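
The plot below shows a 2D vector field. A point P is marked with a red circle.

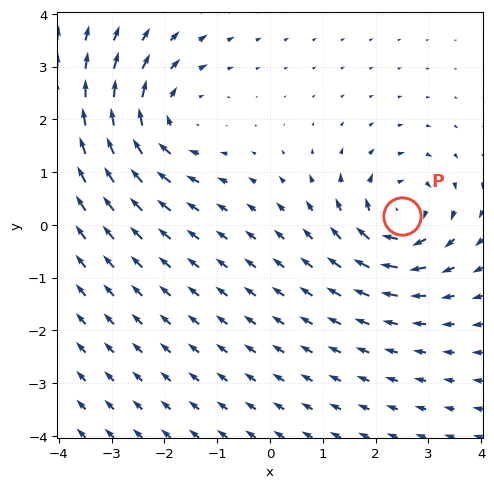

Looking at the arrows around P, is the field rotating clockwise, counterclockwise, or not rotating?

clockwise

Near P at (2.5, 0.2) the arrows circulate clockwise. The curl (z-component) there is about -5; negative curl means clockwise rotation.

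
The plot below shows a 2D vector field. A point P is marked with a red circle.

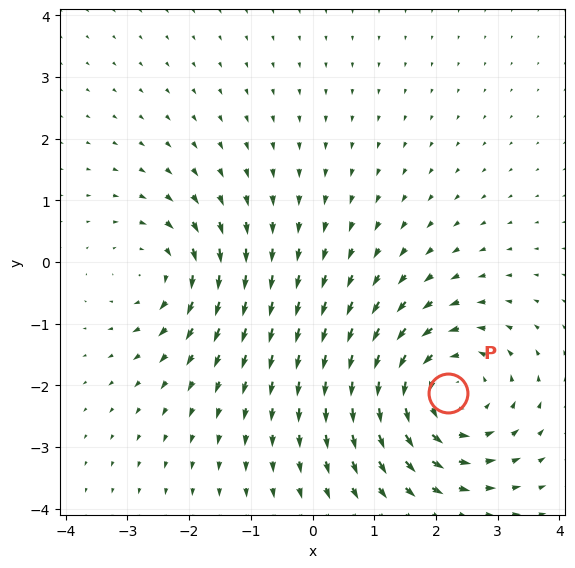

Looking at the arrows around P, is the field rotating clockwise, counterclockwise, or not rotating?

counterclockwise

Near P at (2.2, -2.1) the arrows circulate counterclockwise. The curl (z-component) there is about +4; positive curl means counterclockwise rotation.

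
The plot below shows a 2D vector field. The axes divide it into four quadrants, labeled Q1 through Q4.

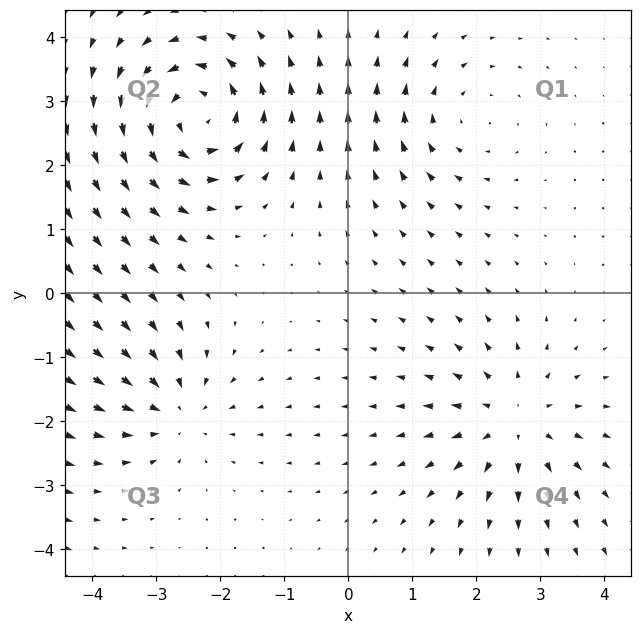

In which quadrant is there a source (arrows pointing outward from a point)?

The source sits at approximately (2.6, -2.0), which lies in quadrant Q4. The divergence there is about +4, positive as expected for a source.

Q4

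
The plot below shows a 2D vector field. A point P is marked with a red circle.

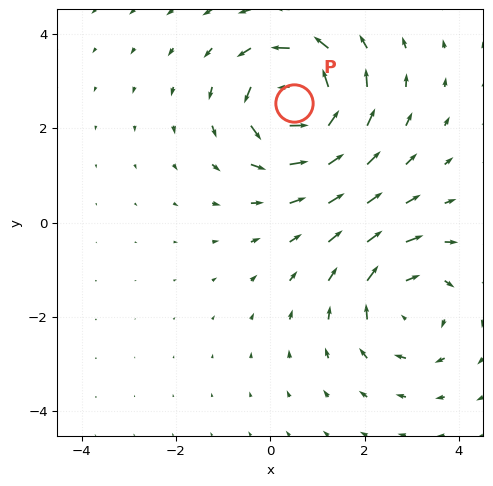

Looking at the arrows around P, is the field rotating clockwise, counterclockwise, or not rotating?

Near P at (0.5, 2.5) the arrows circulate counterclockwise. The curl (z-component) there is about +6; positive curl means counterclockwise rotation.

counterclockwise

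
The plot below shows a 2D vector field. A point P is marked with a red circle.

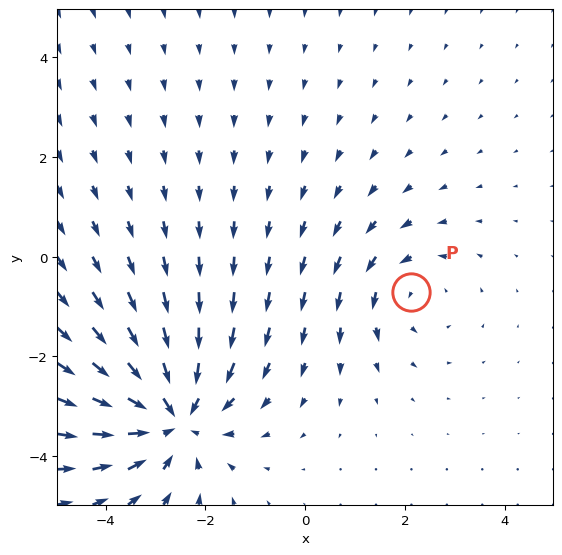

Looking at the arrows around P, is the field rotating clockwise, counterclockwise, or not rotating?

counterclockwise

Near P at (2.1, -0.7) the arrows circulate counterclockwise. The curl (z-component) there is about +2; positive curl means counterclockwise rotation.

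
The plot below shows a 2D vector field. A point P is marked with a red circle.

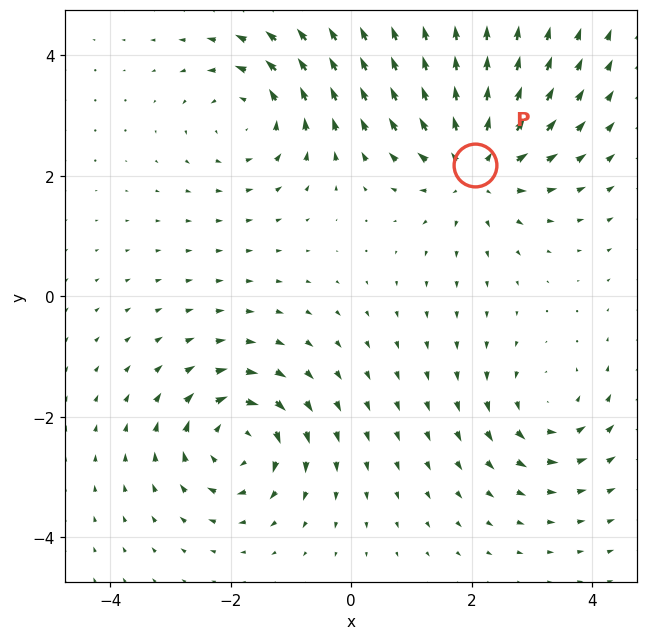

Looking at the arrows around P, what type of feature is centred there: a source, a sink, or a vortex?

source

At P (2.1, 2.2) the arrows spread outward. Divergence about +5, curl ≈0 — positive divergence with near-zero curl is a source.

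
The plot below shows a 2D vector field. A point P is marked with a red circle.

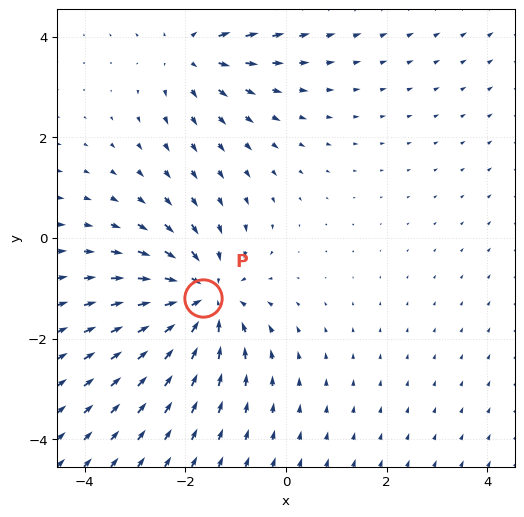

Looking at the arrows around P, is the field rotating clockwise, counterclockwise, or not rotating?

Near P at (-1.6, -1.2) the arrows show no circulation. The curl there is ≈0.

not rotating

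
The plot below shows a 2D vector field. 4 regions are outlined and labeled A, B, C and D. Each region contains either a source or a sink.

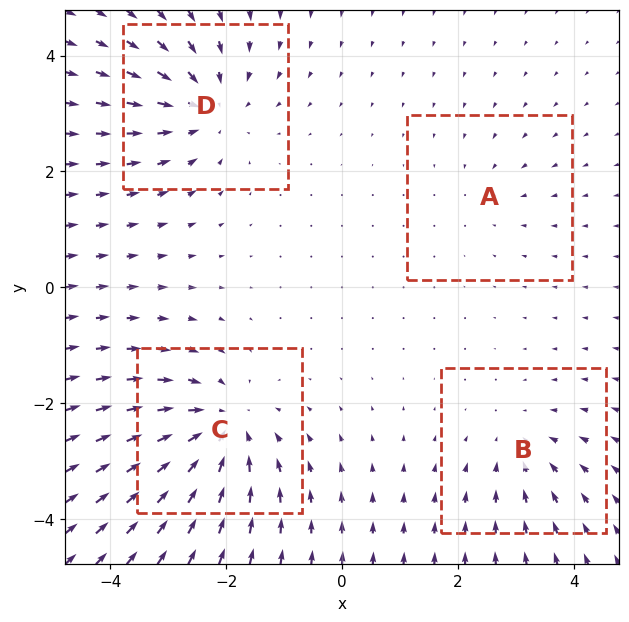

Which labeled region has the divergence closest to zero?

A

Divergence at each region's feature centre — A: about -2, B: about -3, C: about -6, D: about -5. Region A is closest to zero.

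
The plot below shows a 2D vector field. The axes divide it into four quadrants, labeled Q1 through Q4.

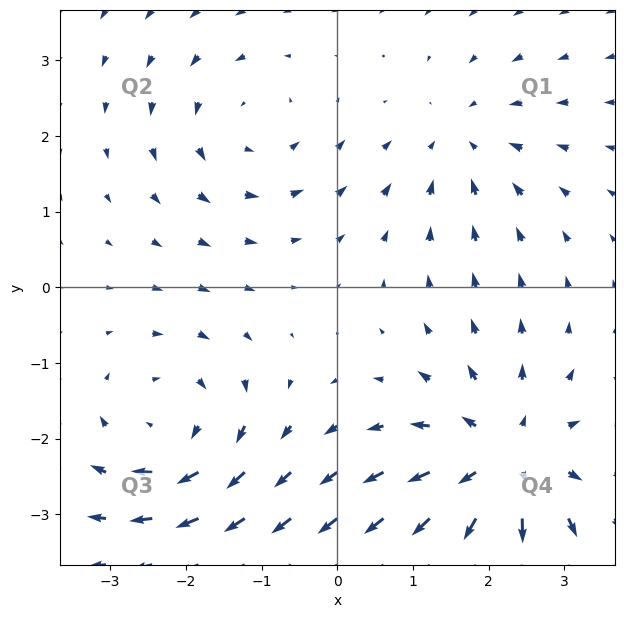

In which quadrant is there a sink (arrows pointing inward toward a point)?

Q1

The sink sits at approximately (1.7, 1.9), which lies in quadrant Q1. The divergence there is about -3, negative as expected for a sink.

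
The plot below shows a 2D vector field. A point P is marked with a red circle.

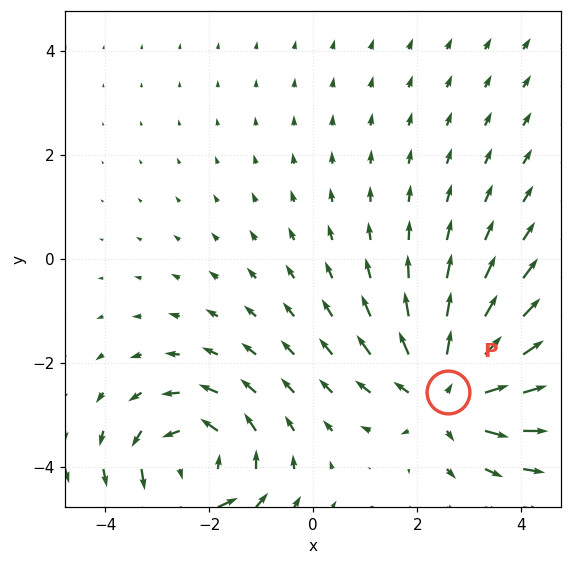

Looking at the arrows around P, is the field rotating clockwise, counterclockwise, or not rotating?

not rotating

Near P at (2.6, -2.6) the arrows show no circulation. The curl there is ≈0.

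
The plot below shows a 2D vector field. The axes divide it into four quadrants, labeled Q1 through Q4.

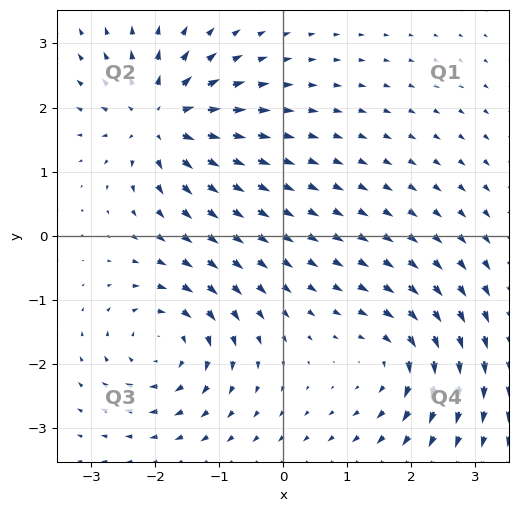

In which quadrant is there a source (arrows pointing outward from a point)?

The source sits at approximately (-1.9, 1.8), which lies in quadrant Q2. The divergence there is about +6, positive as expected for a source.

Q2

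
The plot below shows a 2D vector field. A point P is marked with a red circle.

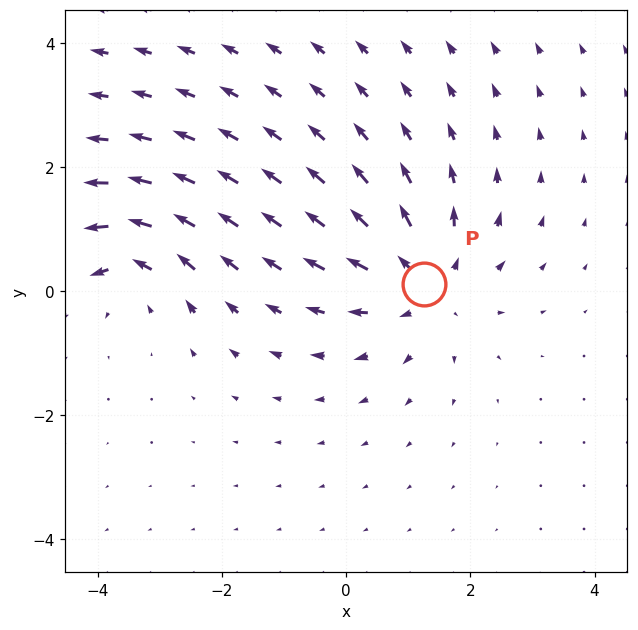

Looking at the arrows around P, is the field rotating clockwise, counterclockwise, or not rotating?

Near P at (1.3, 0.1) the arrows show no circulation. The curl there is ≈0.

not rotating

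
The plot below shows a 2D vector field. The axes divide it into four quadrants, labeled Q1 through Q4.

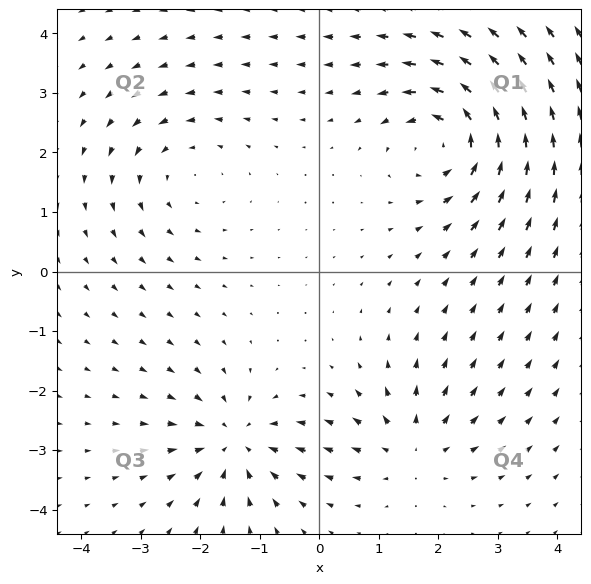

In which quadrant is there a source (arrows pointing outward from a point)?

Q4

The source sits at approximately (1.6, -3.0), which lies in quadrant Q4. The divergence there is about +3, positive as expected for a source.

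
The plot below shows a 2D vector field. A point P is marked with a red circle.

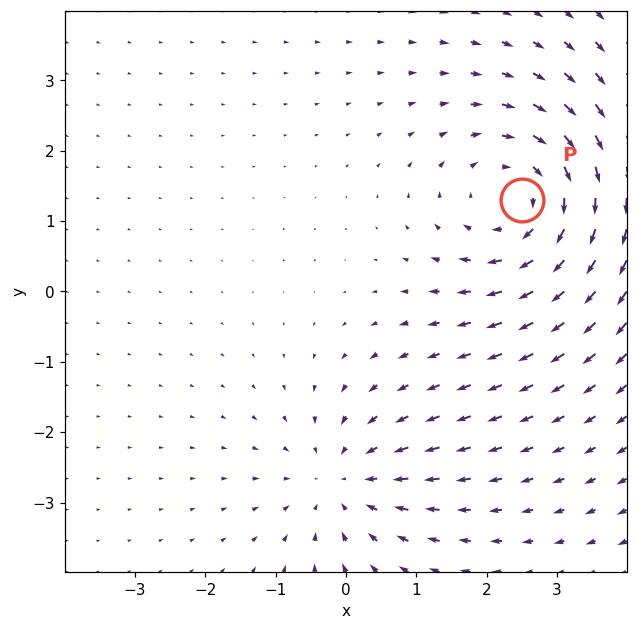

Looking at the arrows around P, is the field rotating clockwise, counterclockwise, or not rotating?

clockwise

Near P at (2.5, 1.3) the arrows circulate clockwise. The curl (z-component) there is about -4; negative curl means clockwise rotation.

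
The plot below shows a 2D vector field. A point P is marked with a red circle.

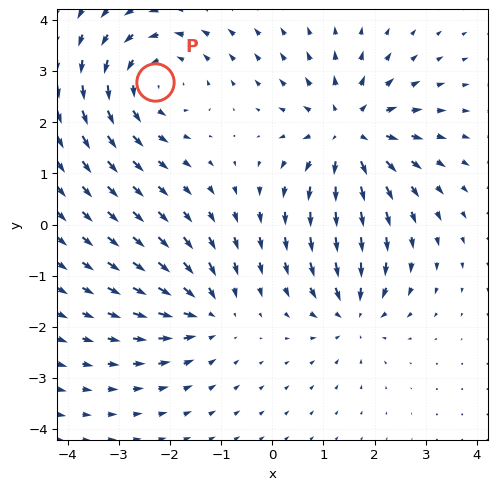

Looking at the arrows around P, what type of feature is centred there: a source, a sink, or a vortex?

vortex

At P (-2.3, 2.8) the arrows circulate counterclockwise. Divergence ≈0, curl about +4 — near-zero divergence with nonzero curl is a vortex.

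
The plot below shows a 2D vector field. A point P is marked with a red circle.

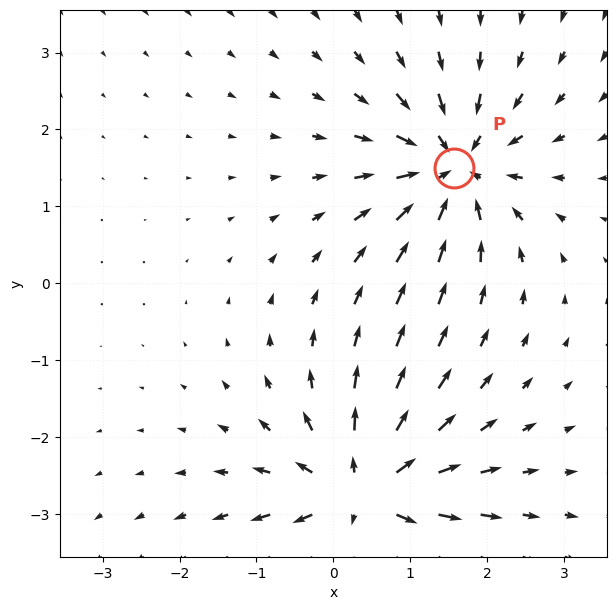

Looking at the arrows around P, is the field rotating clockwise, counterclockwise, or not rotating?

not rotating

Near P at (1.6, 1.5) the arrows show no circulation. The curl there is ≈0.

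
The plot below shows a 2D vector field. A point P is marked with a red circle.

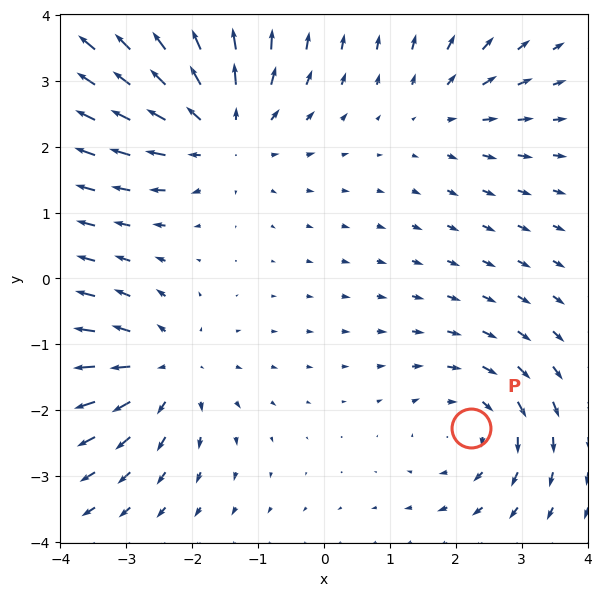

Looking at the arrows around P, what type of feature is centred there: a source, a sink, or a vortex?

vortex

At P (2.2, -2.3) the arrows circulate clockwise. Divergence ≈0, curl about -4 — near-zero divergence with nonzero curl is a vortex.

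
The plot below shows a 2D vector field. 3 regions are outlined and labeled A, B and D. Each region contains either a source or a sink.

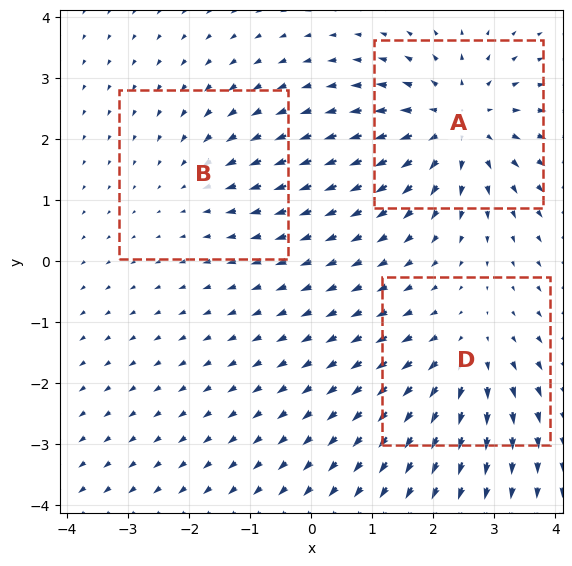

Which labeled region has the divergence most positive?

Divergence at each region's feature centre — A: about +4, B: about -2, D: about +3. Region A is most positive.

A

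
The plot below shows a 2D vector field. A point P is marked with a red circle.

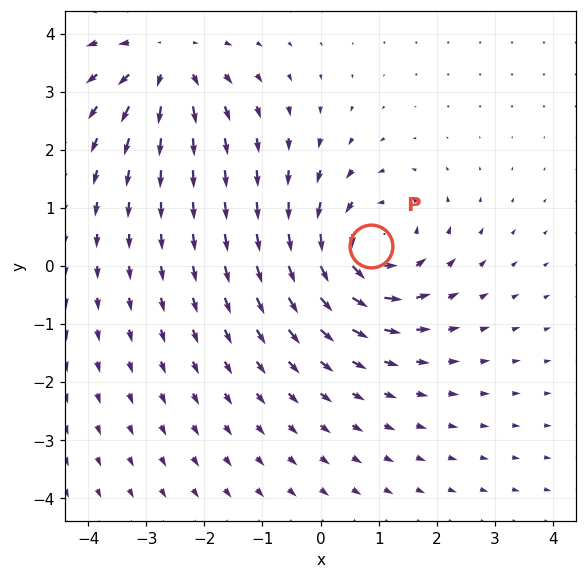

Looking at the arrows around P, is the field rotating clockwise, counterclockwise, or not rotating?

Near P at (0.9, 0.3) the arrows circulate counterclockwise. The curl (z-component) there is about +5; positive curl means counterclockwise rotation.

counterclockwise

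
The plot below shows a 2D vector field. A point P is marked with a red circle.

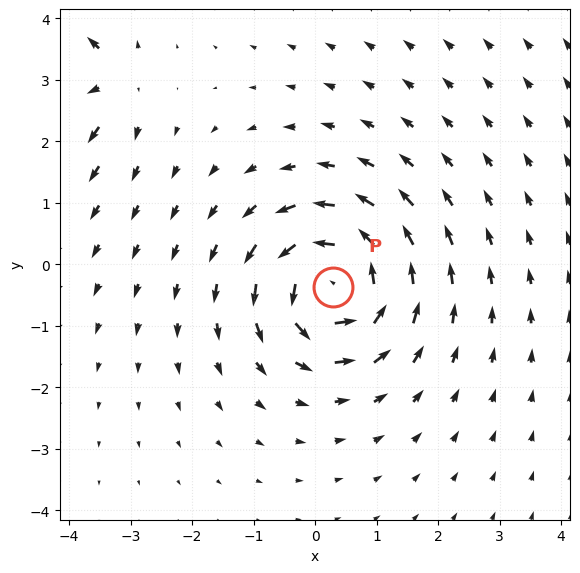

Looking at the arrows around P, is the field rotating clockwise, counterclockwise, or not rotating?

Near P at (0.3, -0.4) the arrows circulate counterclockwise. The curl (z-component) there is about +7; positive curl means counterclockwise rotation.

counterclockwise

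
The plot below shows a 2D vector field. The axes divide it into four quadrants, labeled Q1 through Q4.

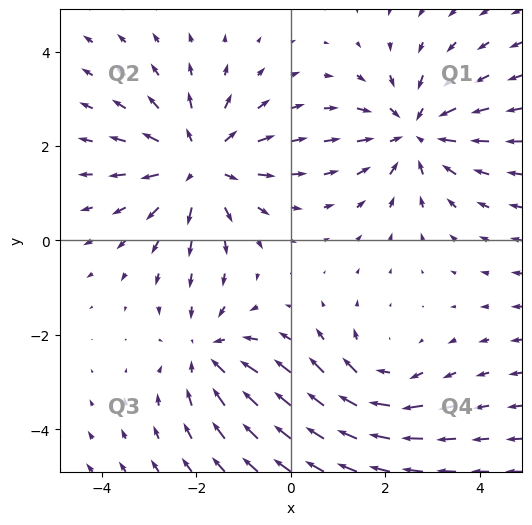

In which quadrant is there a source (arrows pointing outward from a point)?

The source sits at approximately (-1.9, 1.6), which lies in quadrant Q2. The divergence there is about +4, positive as expected for a source.

Q2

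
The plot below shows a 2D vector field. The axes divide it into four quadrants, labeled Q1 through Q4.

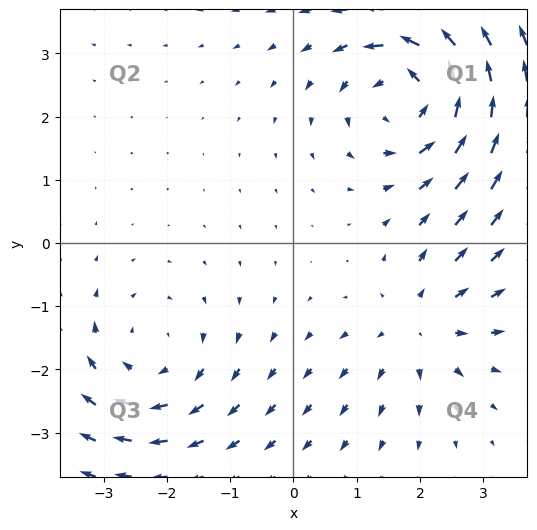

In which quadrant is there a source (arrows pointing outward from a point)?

Q4

The source sits at approximately (2.0, -1.3), which lies in quadrant Q4. The divergence there is about +3, positive as expected for a source.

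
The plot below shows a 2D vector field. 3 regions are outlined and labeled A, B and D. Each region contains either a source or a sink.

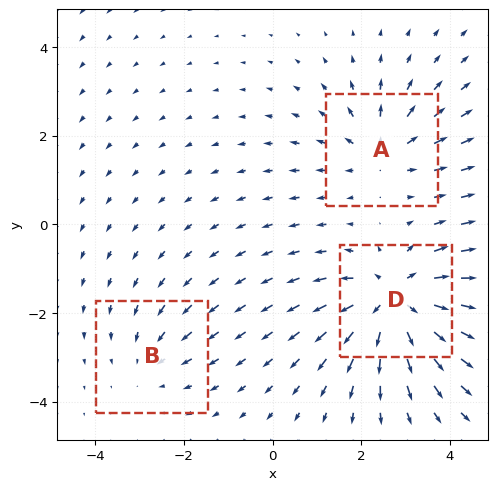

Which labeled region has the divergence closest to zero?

B

Divergence at each region's feature centre — A: about +3, B: about -2, D: about +5. Region B is closest to zero.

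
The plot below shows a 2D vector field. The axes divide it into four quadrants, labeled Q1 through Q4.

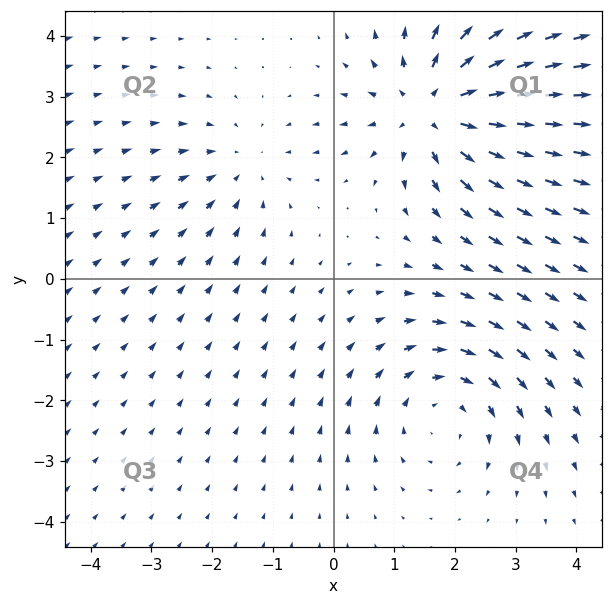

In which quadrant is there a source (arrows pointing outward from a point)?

Q1

The source sits at approximately (1.7, 2.8), which lies in quadrant Q1. The divergence there is about +5, positive as expected for a source.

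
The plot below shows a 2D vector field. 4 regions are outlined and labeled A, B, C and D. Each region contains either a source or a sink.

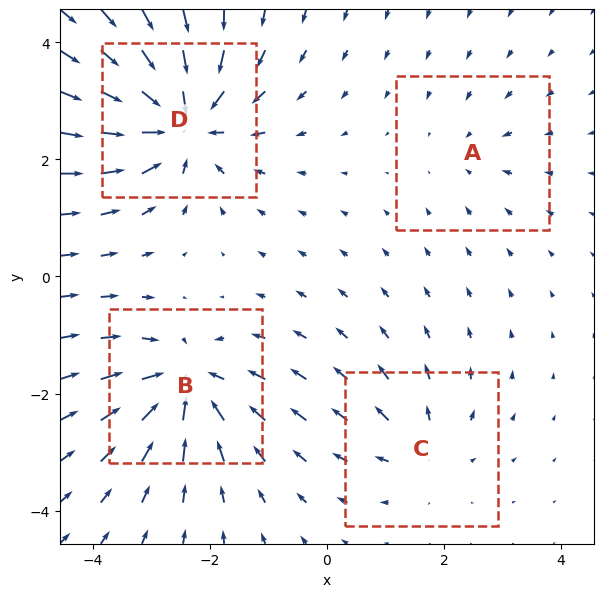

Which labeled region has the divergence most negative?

D

Divergence at each region's feature centre — A: about -2, B: about -6, C: about +3, D: about -8. Region D is most negative.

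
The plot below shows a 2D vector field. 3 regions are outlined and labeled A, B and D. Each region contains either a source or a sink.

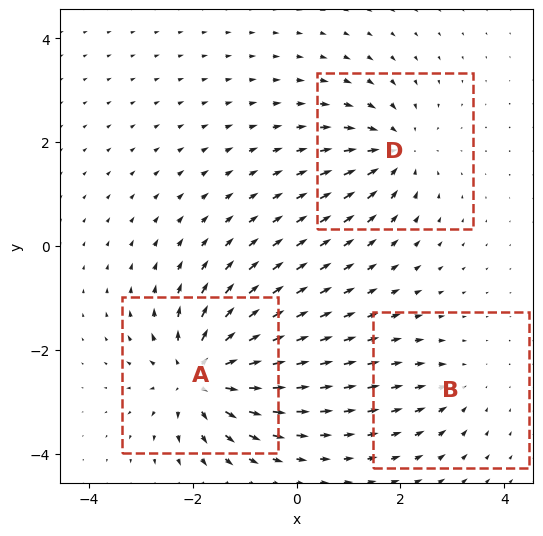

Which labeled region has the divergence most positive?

Divergence at each region's feature centre — A: about +5, B: about -2, D: about -4. Region A is most positive.

A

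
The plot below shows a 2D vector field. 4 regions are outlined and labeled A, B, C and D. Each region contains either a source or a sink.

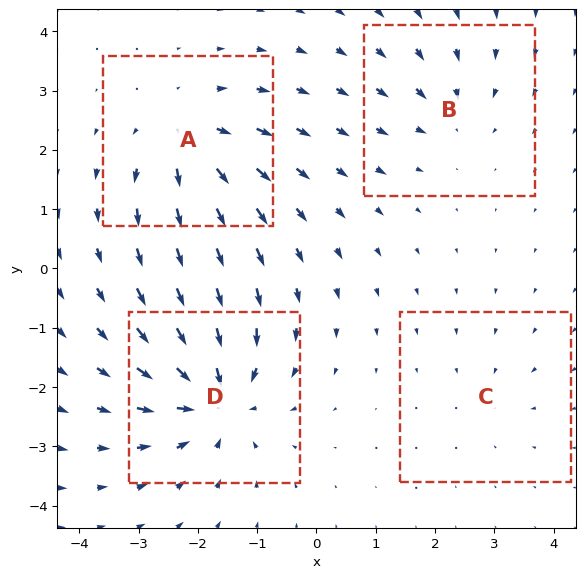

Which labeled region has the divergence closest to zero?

C

Divergence at each region's feature centre — A: about +5, B: about -3, C: about -2, D: about -7. Region C is closest to zero.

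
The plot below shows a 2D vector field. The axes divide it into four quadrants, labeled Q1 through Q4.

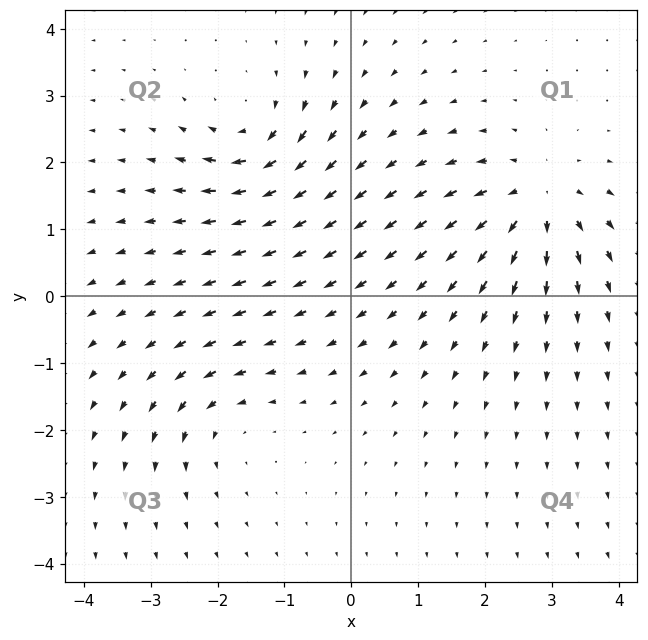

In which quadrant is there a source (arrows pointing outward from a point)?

Q1

The source sits at approximately (2.8, 1.4), which lies in quadrant Q1. The divergence there is about +6, positive as expected for a source.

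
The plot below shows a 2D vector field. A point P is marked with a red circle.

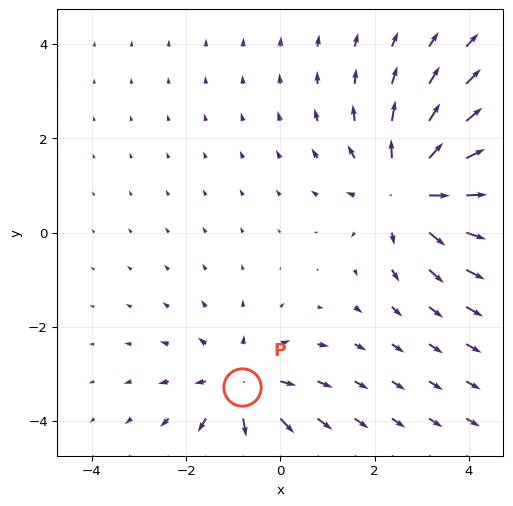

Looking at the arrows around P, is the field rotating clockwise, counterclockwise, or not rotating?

Near P at (-0.8, -3.3) the arrows show no circulation. The curl there is ≈0.

not rotating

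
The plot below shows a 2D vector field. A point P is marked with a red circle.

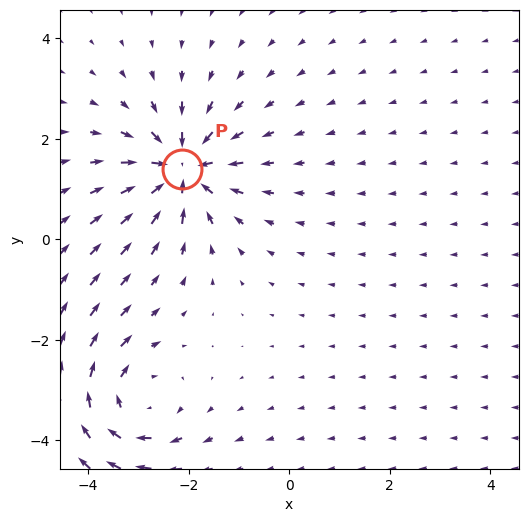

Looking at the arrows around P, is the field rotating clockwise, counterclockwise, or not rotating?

Near P at (-2.1, 1.4) the arrows show no circulation. The curl there is ≈0.

not rotating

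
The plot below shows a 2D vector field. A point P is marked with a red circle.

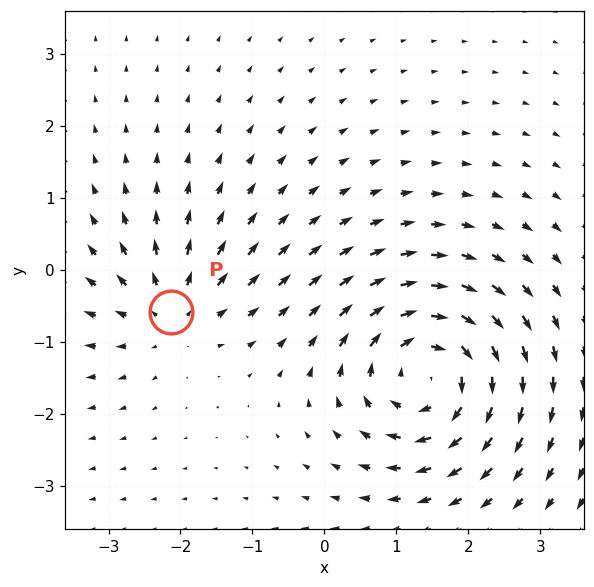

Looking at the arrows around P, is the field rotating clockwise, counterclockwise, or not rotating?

Near P at (-2.1, -0.6) the arrows show no circulation. The curl there is ≈0.

not rotating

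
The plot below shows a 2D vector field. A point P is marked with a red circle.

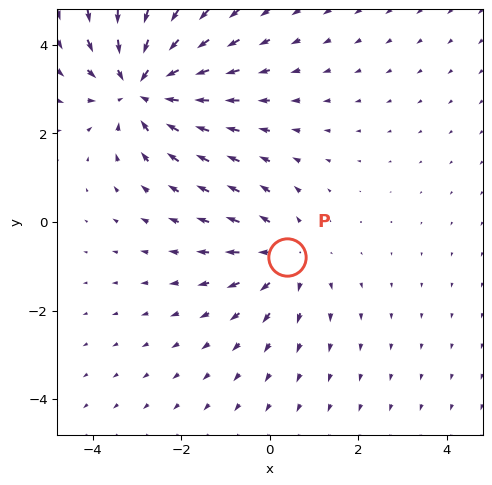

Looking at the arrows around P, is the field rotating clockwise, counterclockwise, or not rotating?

not rotating

Near P at (0.4, -0.8) the arrows show no circulation. The curl there is ≈0.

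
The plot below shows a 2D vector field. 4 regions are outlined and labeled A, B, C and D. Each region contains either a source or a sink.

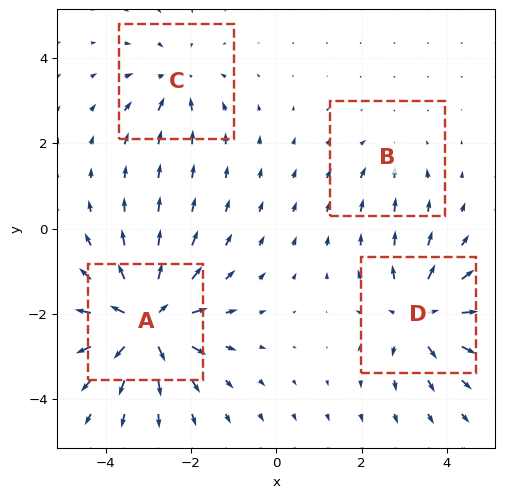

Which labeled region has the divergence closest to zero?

Divergence at each region's feature centre — A: about +8, B: about -2, C: about -4, D: about +6. Region B is closest to zero.

B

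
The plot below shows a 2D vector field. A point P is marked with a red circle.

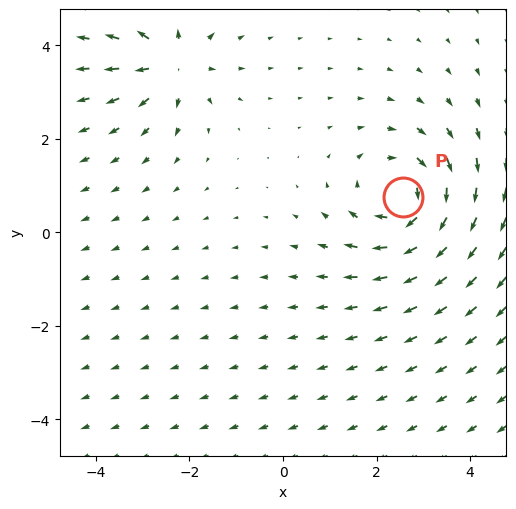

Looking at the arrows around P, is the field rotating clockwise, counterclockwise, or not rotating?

Near P at (2.6, 0.8) the arrows circulate clockwise. The curl (z-component) there is about -4; negative curl means clockwise rotation.

clockwise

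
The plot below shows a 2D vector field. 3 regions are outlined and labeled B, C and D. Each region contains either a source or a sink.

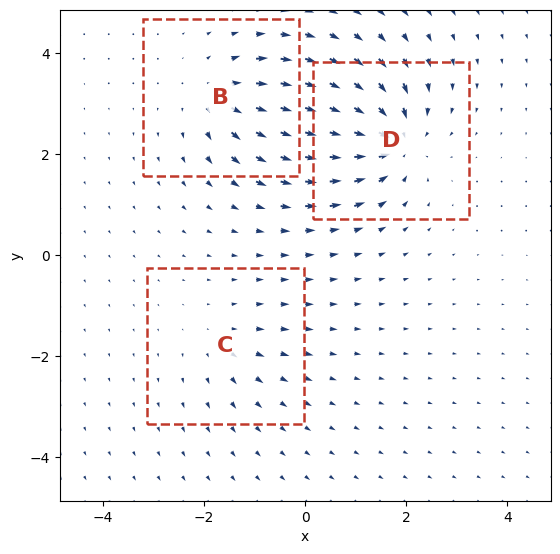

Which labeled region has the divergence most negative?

Divergence at each region's feature centre — B: about +4, C: about +2, D: about -6. Region D is most negative.

D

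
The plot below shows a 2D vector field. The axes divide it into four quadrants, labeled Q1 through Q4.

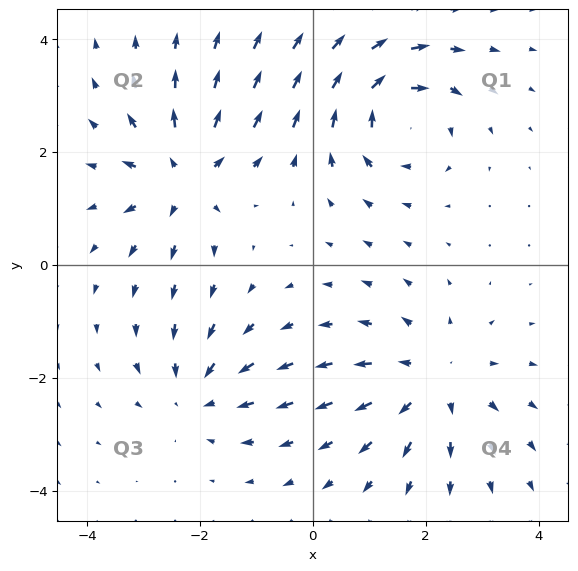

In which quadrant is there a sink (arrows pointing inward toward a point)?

Q3

The sink sits at approximately (-2.0, -2.3), which lies in quadrant Q3. The divergence there is about -3, negative as expected for a sink.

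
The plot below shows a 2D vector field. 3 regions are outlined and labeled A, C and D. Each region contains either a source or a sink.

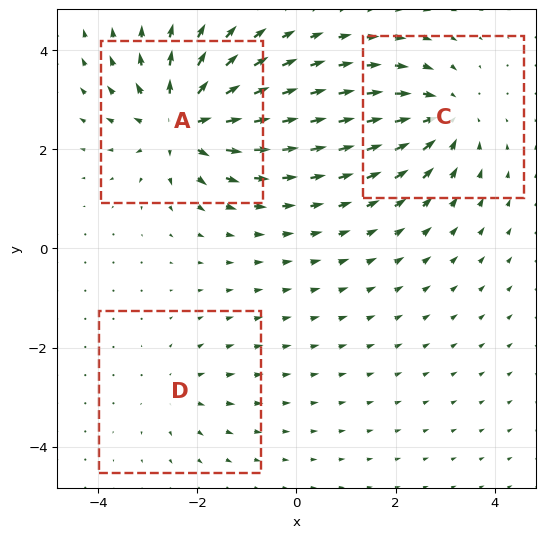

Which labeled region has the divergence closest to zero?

D

Divergence at each region's feature centre — A: about +5, C: about -4, D: about +2. Region D is closest to zero.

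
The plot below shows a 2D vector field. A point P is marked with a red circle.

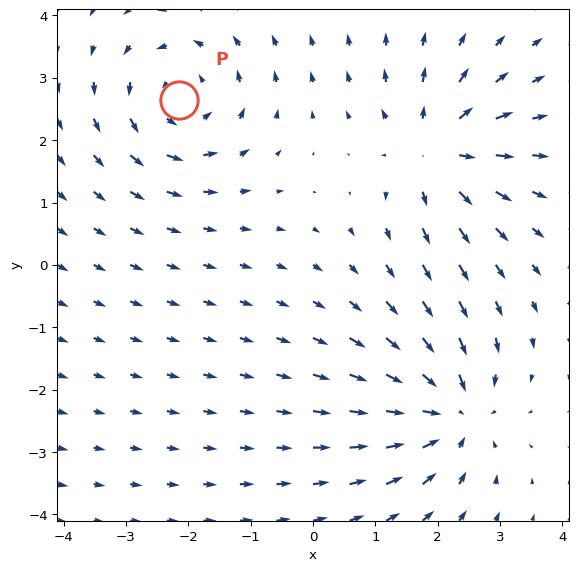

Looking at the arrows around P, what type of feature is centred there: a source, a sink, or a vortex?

vortex

At P (-2.1, 2.6) the arrows circulate counterclockwise. Divergence ≈0, curl about +5 — near-zero divergence with nonzero curl is a vortex.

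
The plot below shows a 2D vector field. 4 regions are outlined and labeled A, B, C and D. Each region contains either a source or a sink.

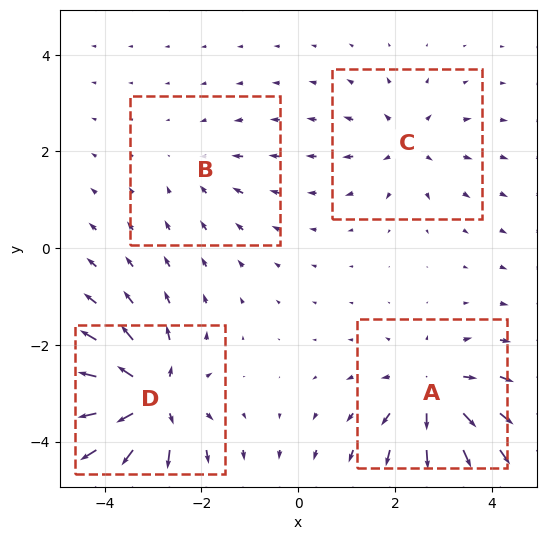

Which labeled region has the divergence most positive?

Divergence at each region's feature centre — A: about +6, B: about -3, C: about +4, D: about +8. Region D is most positive.

D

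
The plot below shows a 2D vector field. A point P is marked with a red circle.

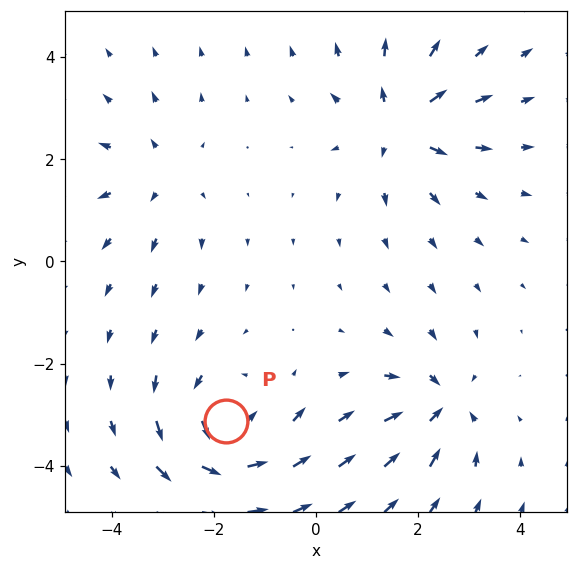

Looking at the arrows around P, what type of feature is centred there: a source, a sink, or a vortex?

At P (-1.8, -3.1) the arrows circulate counterclockwise. Divergence ≈0, curl about +6 — near-zero divergence with nonzero curl is a vortex.

vortex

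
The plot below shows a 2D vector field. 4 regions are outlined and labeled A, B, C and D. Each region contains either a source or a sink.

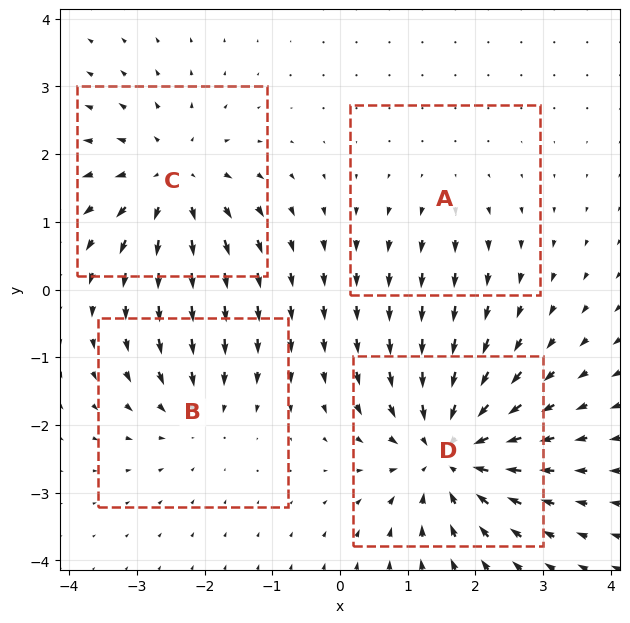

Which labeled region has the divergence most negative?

D

Divergence at each region's feature centre — A: about +2, B: about -4, C: about +5, D: about -7. Region D is most negative.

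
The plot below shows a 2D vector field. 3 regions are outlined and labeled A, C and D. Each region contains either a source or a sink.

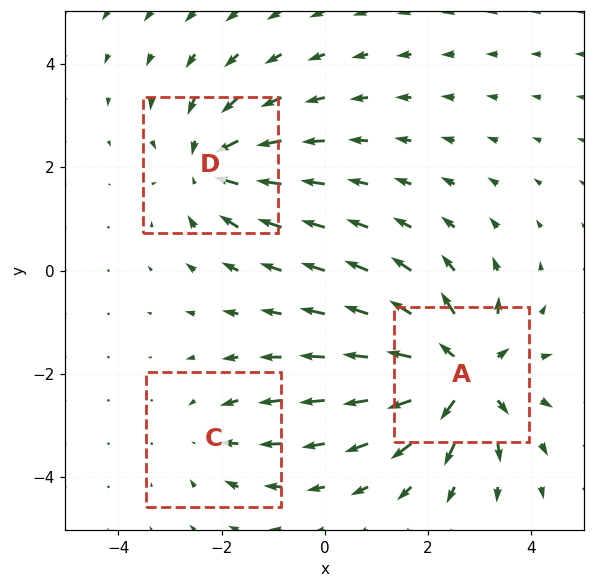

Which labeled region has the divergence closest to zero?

C

Divergence at each region's feature centre — A: about +5, C: about -2, D: about -3. Region C is closest to zero.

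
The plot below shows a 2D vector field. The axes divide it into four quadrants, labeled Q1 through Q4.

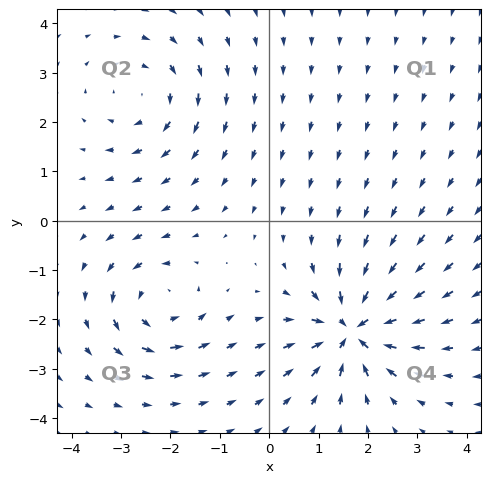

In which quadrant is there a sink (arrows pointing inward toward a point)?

The sink sits at approximately (1.7, -2.2), which lies in quadrant Q4. The divergence there is about -7, negative as expected for a sink.

Q4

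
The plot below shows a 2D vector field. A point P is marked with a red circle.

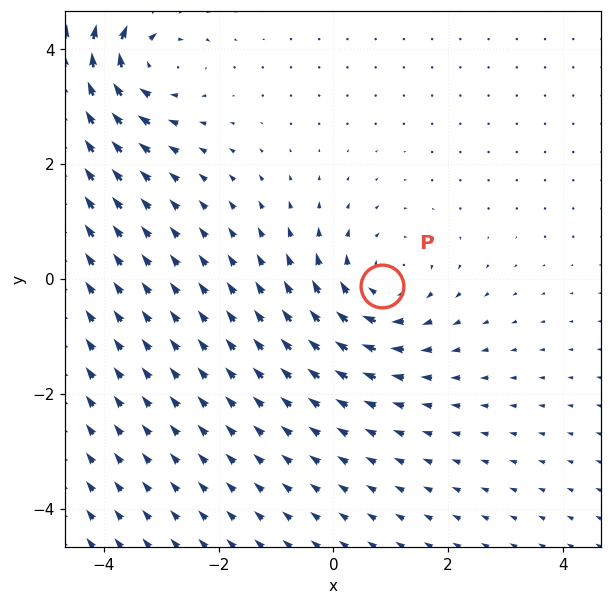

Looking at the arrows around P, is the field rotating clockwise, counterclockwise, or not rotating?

clockwise

Near P at (0.8, -0.1) the arrows circulate clockwise. The curl (z-component) there is about -3; negative curl means clockwise rotation.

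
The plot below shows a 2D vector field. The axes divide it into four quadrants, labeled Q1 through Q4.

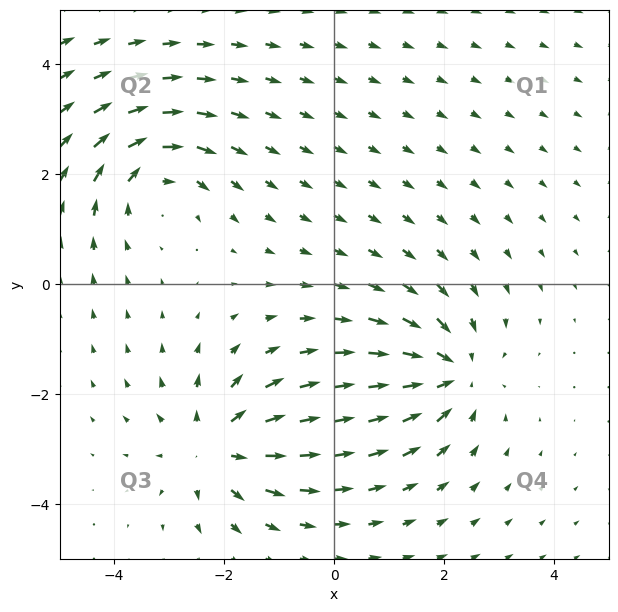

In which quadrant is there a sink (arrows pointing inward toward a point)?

The sink sits at approximately (2.1, -1.6), which lies in quadrant Q4. The divergence there is about -4, negative as expected for a sink.

Q4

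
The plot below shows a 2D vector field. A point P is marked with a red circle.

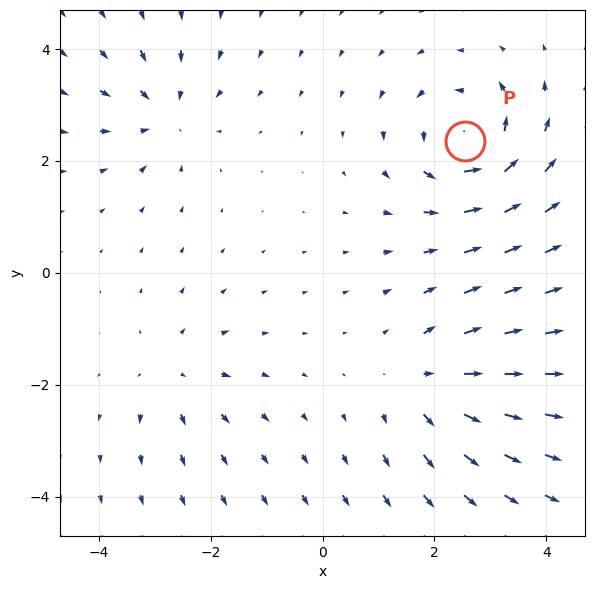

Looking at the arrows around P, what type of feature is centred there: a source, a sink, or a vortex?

At P (2.6, 2.4) the arrows circulate counterclockwise. Divergence ≈0, curl about +6 — near-zero divergence with nonzero curl is a vortex.

vortex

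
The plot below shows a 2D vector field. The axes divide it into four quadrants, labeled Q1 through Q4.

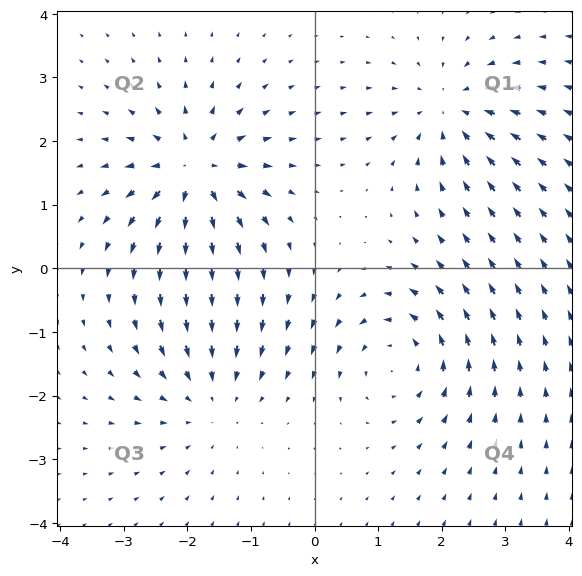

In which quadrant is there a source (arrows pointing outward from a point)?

Q2

The source sits at approximately (-1.9, 1.5), which lies in quadrant Q2. The divergence there is about +7, positive as expected for a source.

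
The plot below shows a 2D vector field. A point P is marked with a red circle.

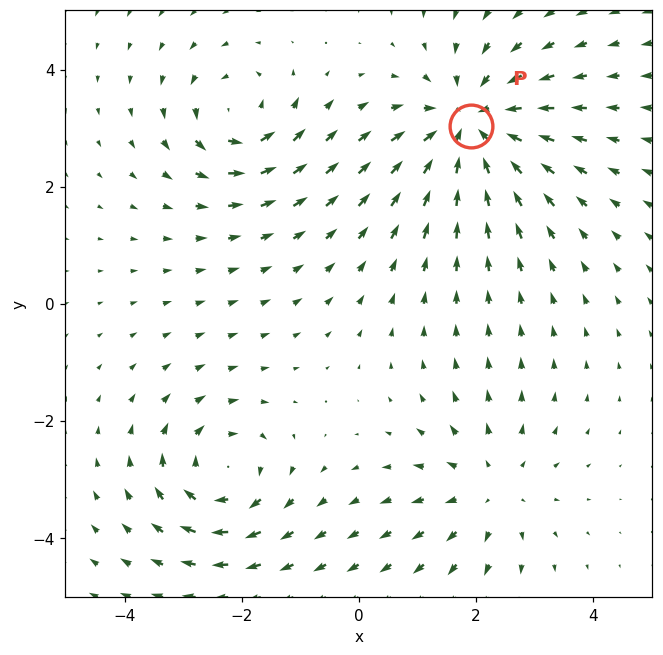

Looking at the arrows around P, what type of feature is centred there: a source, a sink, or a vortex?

sink

At P (1.9, 3.0) the arrows converge inward. Divergence about -4, curl ≈0 — negative divergence with near-zero curl is a sink.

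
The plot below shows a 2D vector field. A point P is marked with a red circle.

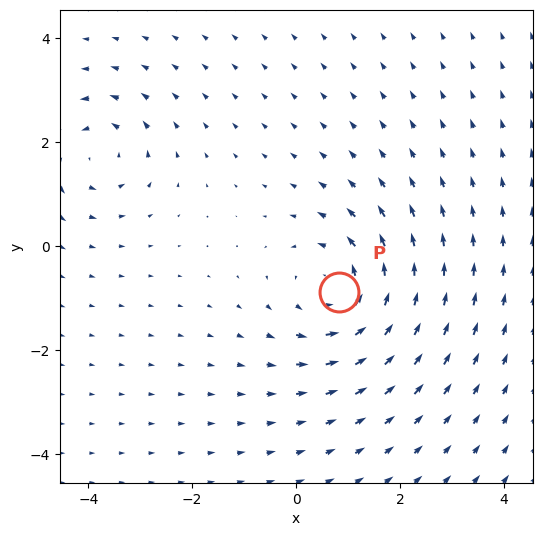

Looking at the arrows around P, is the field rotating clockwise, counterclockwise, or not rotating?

Near P at (0.8, -0.9) the arrows circulate counterclockwise. The curl (z-component) there is about +4; positive curl means counterclockwise rotation.

counterclockwise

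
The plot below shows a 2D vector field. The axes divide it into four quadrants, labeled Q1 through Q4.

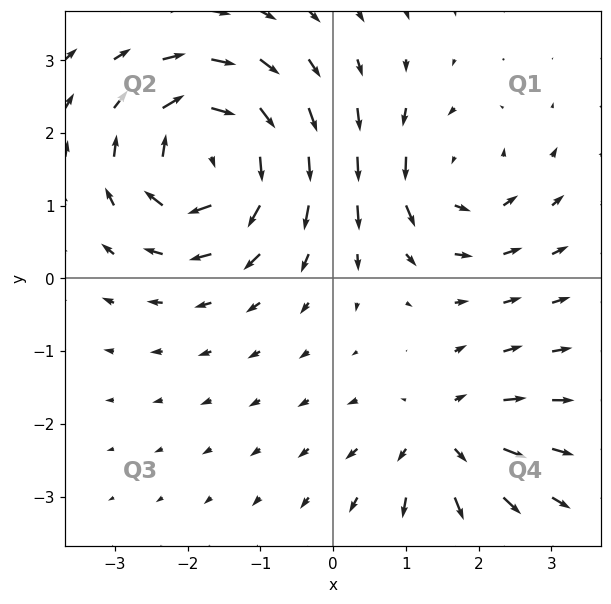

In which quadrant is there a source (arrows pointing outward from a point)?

The source sits at approximately (1.5, -2.2), which lies in quadrant Q4. The divergence there is about +4, positive as expected for a source.

Q4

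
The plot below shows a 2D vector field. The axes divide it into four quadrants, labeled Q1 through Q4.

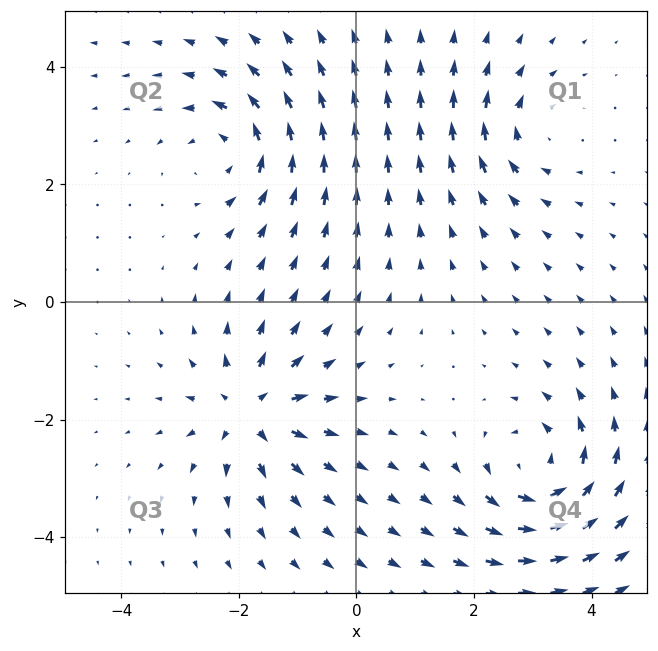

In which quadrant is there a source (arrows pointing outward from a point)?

Q3

The source sits at approximately (-1.8, -1.8), which lies in quadrant Q3. The divergence there is about +6, positive as expected for a source.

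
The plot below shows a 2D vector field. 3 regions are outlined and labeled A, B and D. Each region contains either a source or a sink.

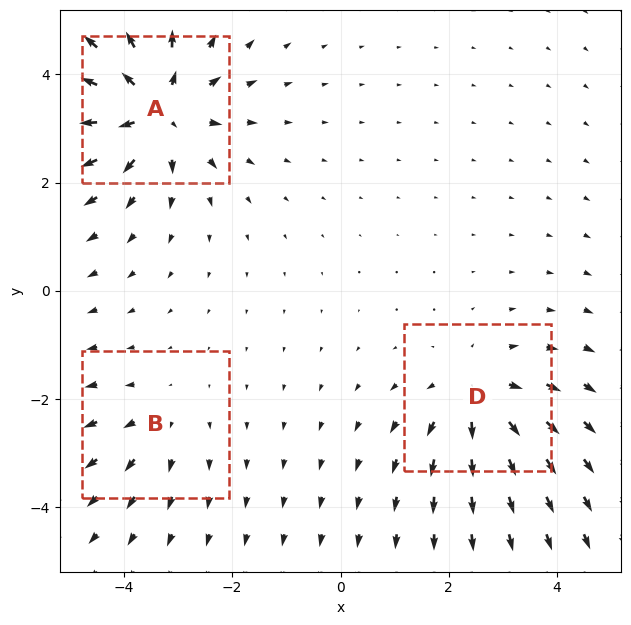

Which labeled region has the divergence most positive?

Divergence at each region's feature centre — A: about +5, B: about +2, D: about +3. Region A is most positive.

A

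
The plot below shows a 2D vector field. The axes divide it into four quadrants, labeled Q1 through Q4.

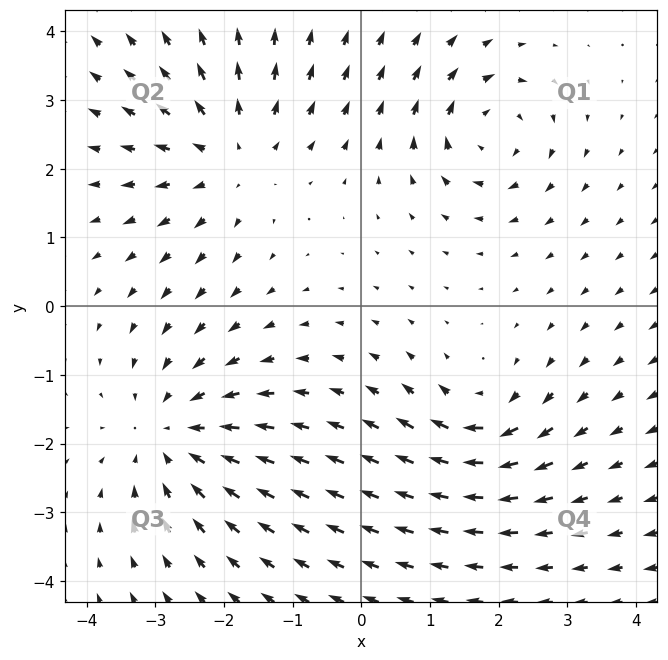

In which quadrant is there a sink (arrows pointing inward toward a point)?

The sink sits at approximately (-2.7, -1.9), which lies in quadrant Q3. The divergence there is about -4, negative as expected for a sink.

Q3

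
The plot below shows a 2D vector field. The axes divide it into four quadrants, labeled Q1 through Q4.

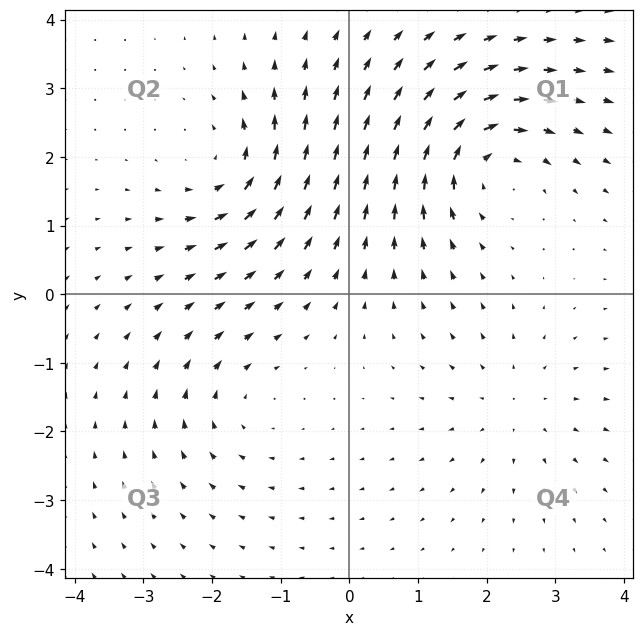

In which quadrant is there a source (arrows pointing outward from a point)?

The source sits at approximately (2.4, -1.6), which lies in quadrant Q4. The divergence there is about +3, positive as expected for a source.

Q4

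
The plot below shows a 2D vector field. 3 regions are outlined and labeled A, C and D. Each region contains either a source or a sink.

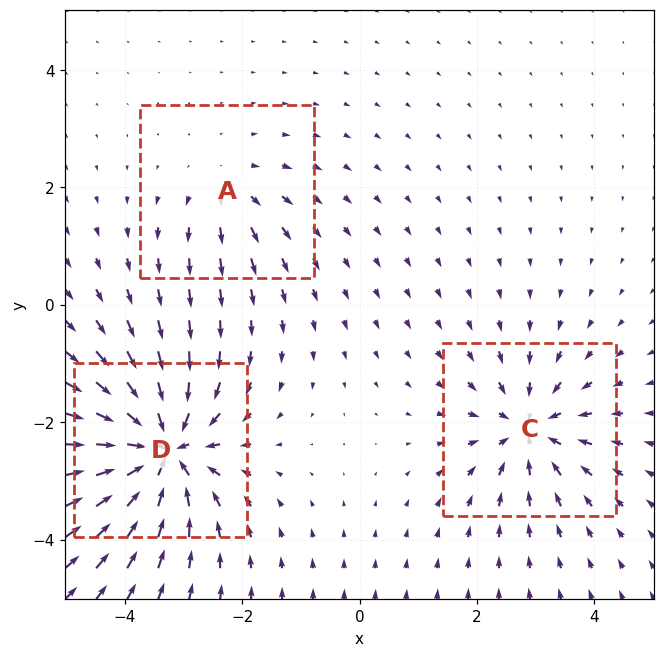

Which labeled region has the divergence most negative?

Divergence at each region's feature centre — A: about +2, C: about -4, D: about -7. Region D is most negative.

D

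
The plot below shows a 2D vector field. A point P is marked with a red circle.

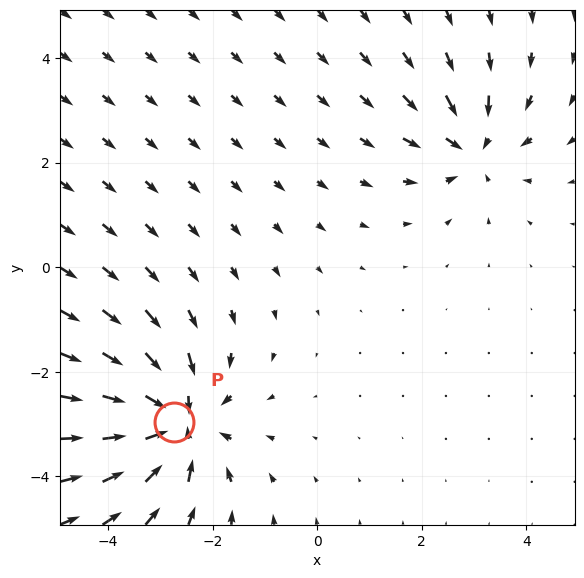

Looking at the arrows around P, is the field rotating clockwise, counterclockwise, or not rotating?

Near P at (-2.7, -3.0) the arrows show no circulation. The curl there is ≈0.

not rotating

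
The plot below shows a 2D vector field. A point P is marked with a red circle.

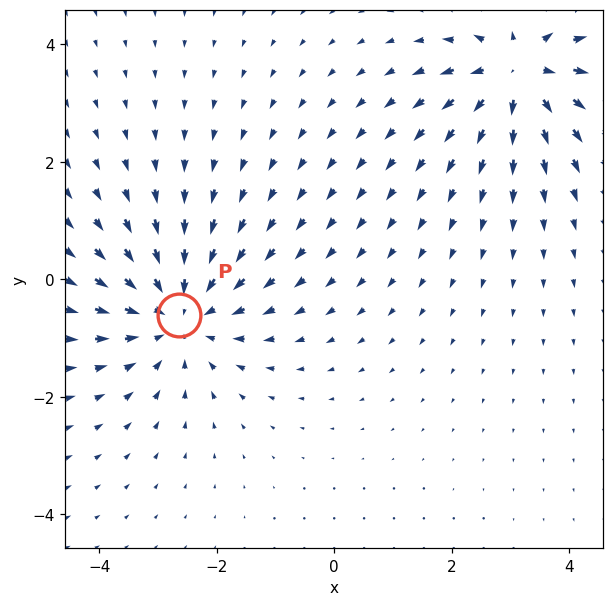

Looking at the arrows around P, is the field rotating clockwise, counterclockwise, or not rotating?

Near P at (-2.6, -0.6) the arrows show no circulation. The curl there is ≈0.

not rotating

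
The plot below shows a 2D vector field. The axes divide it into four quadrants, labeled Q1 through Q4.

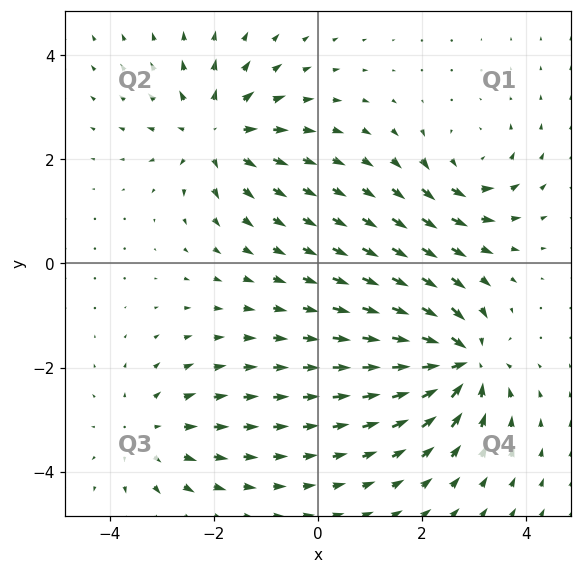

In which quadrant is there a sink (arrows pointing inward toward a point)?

Q4

The sink sits at approximately (2.7, -1.9), which lies in quadrant Q4. The divergence there is about -7, negative as expected for a sink.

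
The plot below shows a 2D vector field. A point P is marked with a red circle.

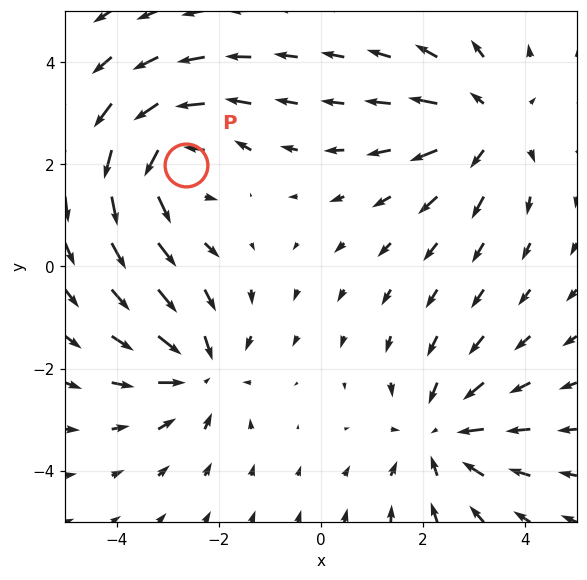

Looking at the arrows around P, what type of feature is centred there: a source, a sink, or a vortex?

At P (-2.6, 2.0) the arrows circulate counterclockwise. Divergence ≈0, curl about +5 — near-zero divergence with nonzero curl is a vortex.

vortex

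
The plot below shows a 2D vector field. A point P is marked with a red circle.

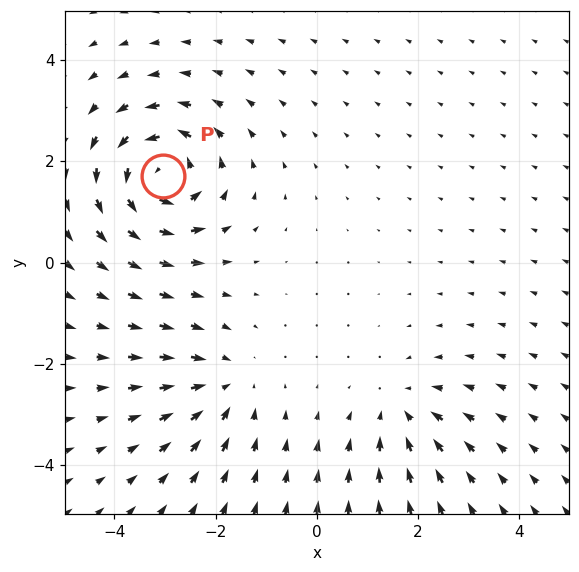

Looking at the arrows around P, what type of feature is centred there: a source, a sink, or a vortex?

vortex

At P (-3.0, 1.7) the arrows circulate counterclockwise. Divergence ≈0, curl about +5 — near-zero divergence with nonzero curl is a vortex.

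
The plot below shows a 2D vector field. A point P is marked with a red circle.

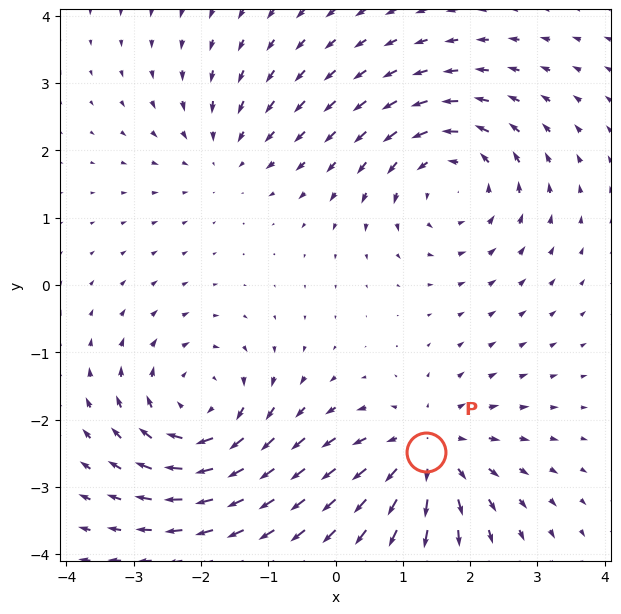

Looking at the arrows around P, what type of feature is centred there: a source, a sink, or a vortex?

source

At P (1.3, -2.5) the arrows spread outward. Divergence about +5, curl ≈0 — positive divergence with near-zero curl is a source.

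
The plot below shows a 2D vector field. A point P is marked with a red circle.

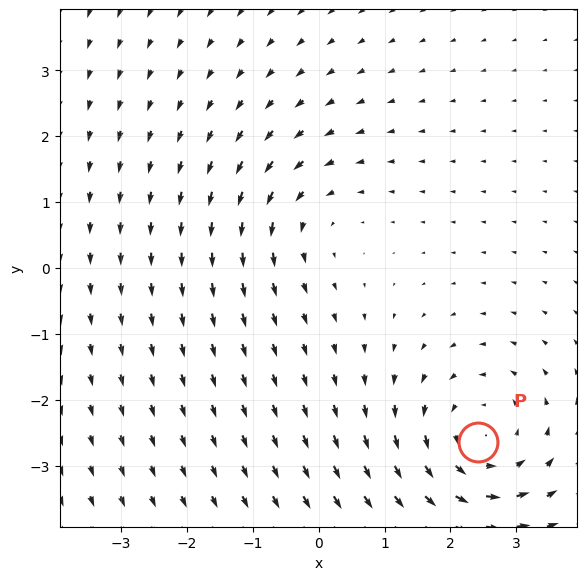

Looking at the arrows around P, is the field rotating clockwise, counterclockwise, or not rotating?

counterclockwise

Near P at (2.4, -2.6) the arrows circulate counterclockwise. The curl (z-component) there is about +4; positive curl means counterclockwise rotation.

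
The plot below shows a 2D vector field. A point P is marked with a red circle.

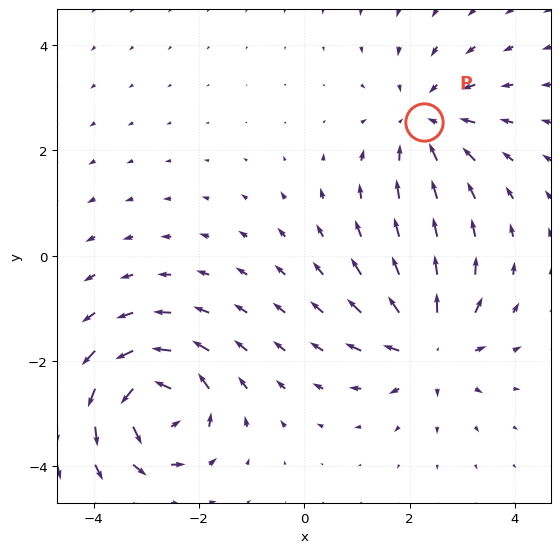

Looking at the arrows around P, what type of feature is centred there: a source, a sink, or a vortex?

sink

At P (2.3, 2.5) the arrows converge inward. Divergence about -3, curl ≈0 — negative divergence with near-zero curl is a sink.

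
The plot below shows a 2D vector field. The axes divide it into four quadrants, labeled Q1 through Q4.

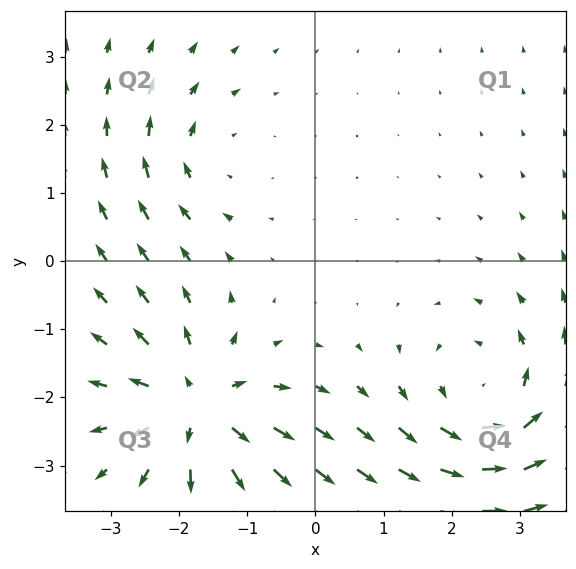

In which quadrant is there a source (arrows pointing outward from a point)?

Q3

The source sits at approximately (-1.7, -2.1), which lies in quadrant Q3. The divergence there is about +6, positive as expected for a source.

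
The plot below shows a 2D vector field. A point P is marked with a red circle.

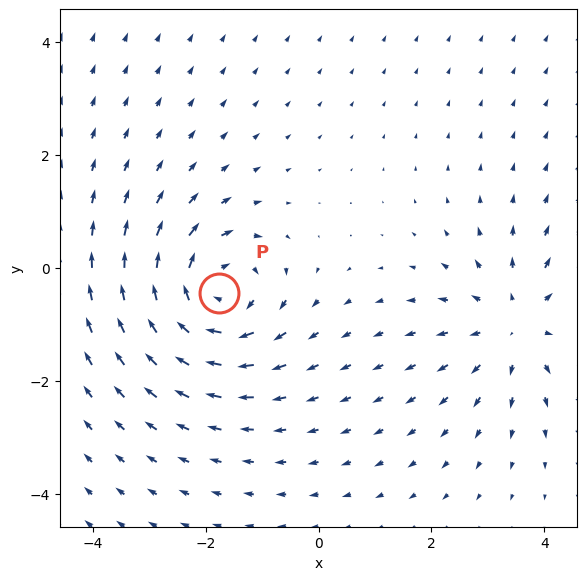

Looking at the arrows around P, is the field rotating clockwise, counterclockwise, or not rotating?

clockwise

Near P at (-1.8, -0.4) the arrows circulate clockwise. The curl (z-component) there is about -3; negative curl means clockwise rotation.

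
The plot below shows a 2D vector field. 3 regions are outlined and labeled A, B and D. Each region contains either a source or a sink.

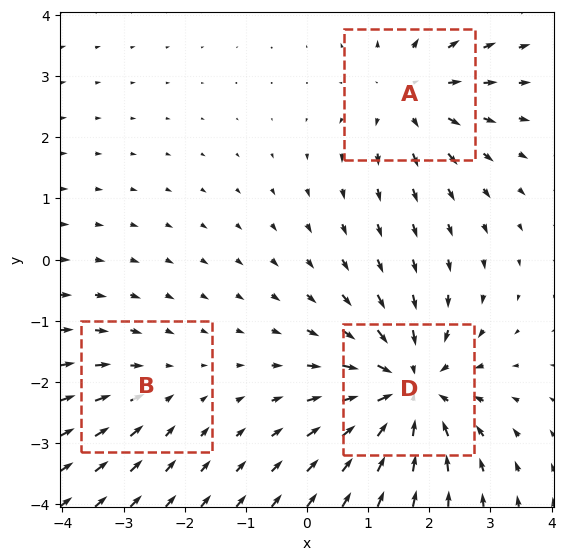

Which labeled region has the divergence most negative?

D

Divergence at each region's feature centre — A: about +3, B: about -2, D: about -5. Region D is most negative.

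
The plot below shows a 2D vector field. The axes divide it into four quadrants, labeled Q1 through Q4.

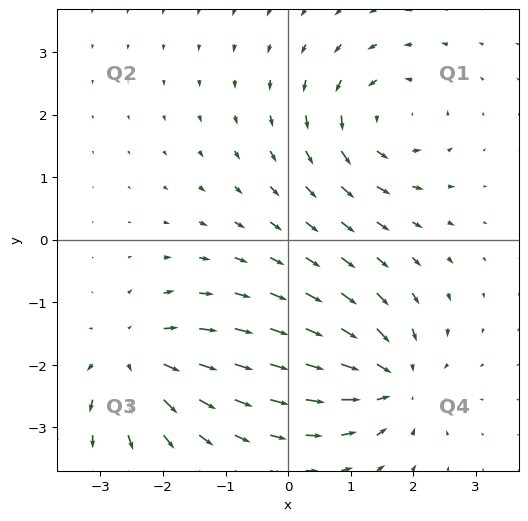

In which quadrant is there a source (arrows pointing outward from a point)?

The source sits at approximately (-2.5, -1.9), which lies in quadrant Q3. The divergence there is about +5, positive as expected for a source.

Q3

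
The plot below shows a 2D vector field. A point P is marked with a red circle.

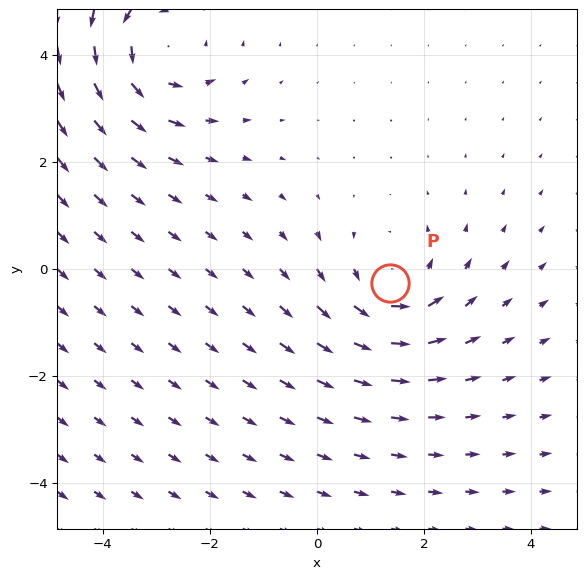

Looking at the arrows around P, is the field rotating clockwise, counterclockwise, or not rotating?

Near P at (1.4, -0.3) the arrows circulate counterclockwise. The curl (z-component) there is about +3; positive curl means counterclockwise rotation.

counterclockwise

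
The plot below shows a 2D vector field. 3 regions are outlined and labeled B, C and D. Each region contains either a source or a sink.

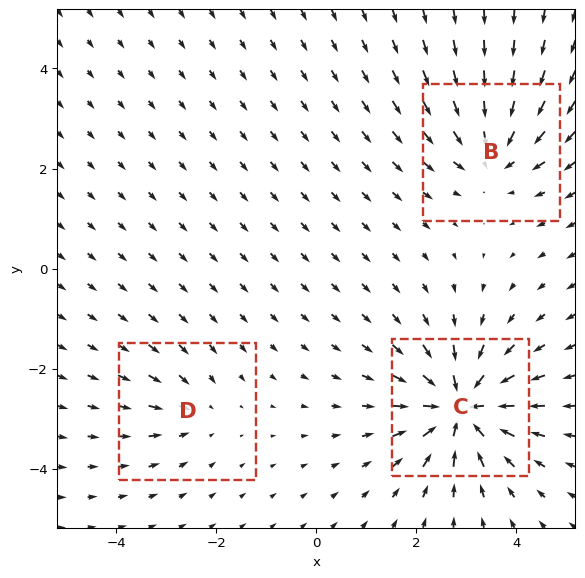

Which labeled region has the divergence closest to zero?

Divergence at each region's feature centre — B: about -4, C: about -6, D: about -2. Region D is closest to zero.

D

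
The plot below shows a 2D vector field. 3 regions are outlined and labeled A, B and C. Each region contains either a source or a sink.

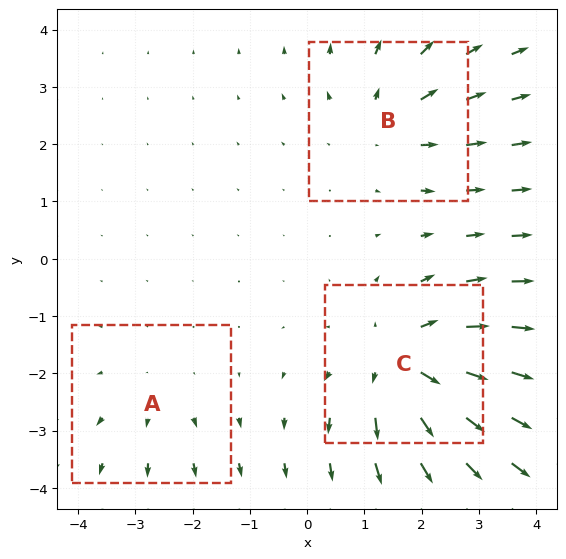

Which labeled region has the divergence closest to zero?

Divergence at each region's feature centre — A: about +2, B: about +3, C: about +5. Region A is closest to zero.

A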